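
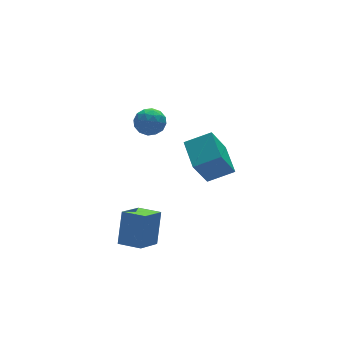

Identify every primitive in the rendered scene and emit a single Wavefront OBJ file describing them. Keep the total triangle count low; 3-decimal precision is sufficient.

v -3.33 -1.268 -3.991
v -2.757 -0.568 -2.185
v -2.058 -0.49 -4.697
v -1.485 0.211 -2.89
v -2.555 -2.371 -3.81
v -1.982 -1.67 -2.003
v -1.283 -1.592 -4.515
v -0.71 -0.892 -2.709
v 2.517 1.96 -2.221
v 3.925 1.435 -1.515
v 2.896 3.821 -1.594
v 4.304 3.296 -0.888
v 3.596 2.364 -4.072
v 5.004 1.839 -3.366
v 3.975 4.225 -3.445
v 5.383 3.7 -2.739
v -0.553 2.633 1.579
v 0.065 3.234 1.886
v 0.395 1.526 1.834
v 1.013 2.127 2.141
v 0.254 1.965 2.624
v -0.333 2.649 2.467
v 0.793 2.111 1.253
v 0.206 2.795 1.096
v 0.897 2.911 1.685
v 0.564 2.821 2.532
v -0.104 1.939 1.188
v -0.437 1.849 2.035
v -0.328 3.031 1.71
v 0.788 1.729 2.01
v 0.341 1.634 2.294
v 0.705 1.987 2.474
v -0.561 2.687 2.051
v -0.198 3.04 2.232
v -0.087 2.294 2.666
v 0.658 1.72 1.488
v 1.021 2.073 1.669
v -0.245 2.773 1.246
v 0.119 3.126 1.426
v 0.547 2.466 1.054
v 0.525 3.194 1.772
v 1.082 2.543 1.922
v 0.952 2.534 1.4
v 0.608 2.936 1.308
v 0.329 3.141 2.27
v 0.887 2.49 2.42
v 0.44 2.395 2.704
v 0.095 2.797 2.611
v 0.818 2.951 2.152
v -0.427 2.27 1.3
v 0.131 1.619 1.45
v 0.365 1.963 1.109
v 0.02 2.365 1.016
v -0.622 2.217 1.798
v -0.065 1.566 1.948
v -0.148 1.824 2.412
v -0.492 2.226 2.32
v -0.358 1.809 1.568
f 2 4 1
f 5 2 1
f 1 4 3
f 3 5 1
f 2 8 4
f 6 2 5
f 6 8 2
f 4 8 3
f 7 5 3
f 3 8 7
f 7 6 5
f 8 6 7
f 10 12 9
f 13 10 9
f 9 12 11
f 11 13 9
f 10 16 12
f 14 10 13
f 14 16 10
f 12 16 11
f 15 13 11
f 11 16 15
f 15 14 13
f 16 14 15
f 17 54 33
f 54 28 57
f 33 57 22
f 54 57 33
f 17 33 29
f 33 22 34
f 29 34 18
f 33 34 29
f 17 29 38
f 29 18 39
f 38 39 24
f 29 39 38
f 17 38 50
f 38 24 53
f 50 53 27
f 38 53 50
f 17 50 54
f 50 27 58
f 54 58 28
f 50 58 54
f 18 34 45
f 34 22 48
f 45 48 26
f 34 48 45
f 22 57 35
f 57 28 56
f 35 56 21
f 57 56 35
f 28 58 55
f 58 27 51
f 55 51 19
f 58 51 55
f 27 53 52
f 53 24 40
f 52 40 23
f 53 40 52
f 24 39 44
f 39 18 41
f 44 41 25
f 39 41 44
f 20 46 32
f 46 26 47
f 32 47 21
f 46 47 32
f 20 32 30
f 32 21 31
f 30 31 19
f 32 31 30
f 20 30 37
f 30 19 36
f 37 36 23
f 30 36 37
f 20 37 42
f 37 23 43
f 42 43 25
f 37 43 42
f 20 42 46
f 42 25 49
f 46 49 26
f 42 49 46
f 21 47 35
f 47 26 48
f 35 48 22
f 47 48 35
f 19 31 55
f 31 21 56
f 55 56 28
f 31 56 55
f 23 36 52
f 36 19 51
f 52 51 27
f 36 51 52
f 25 43 44
f 43 23 40
f 44 40 24
f 43 40 44
f 26 49 45
f 49 25 41
f 45 41 18
f 49 41 45



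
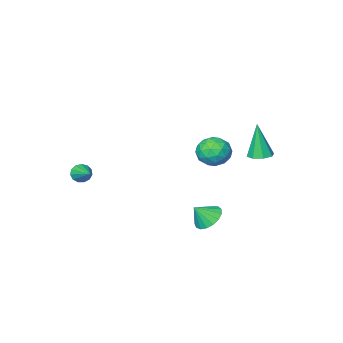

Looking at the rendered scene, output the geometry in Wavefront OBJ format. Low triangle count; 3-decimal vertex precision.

v -3.947 1.453 -0.666
v -3.368 1.232 -0.703
v -3.953 1.127 1.166
v -3.379 1.699 -0.62
v -3.723 2.022 -0.563
v -4.197 2.012 -0.567
v -4.525 1.674 -0.628
v -4.514 1.207 -0.712
v -4.171 0.884 -0.768
v -3.696 0.895 -0.764
v -0.936 1.901 -3.604
v -0.358 1.837 -4.108
v -0.284 1.739 -2.836
v -0.365 2.196 -4.027
v -0.502 2.488 -3.849
v -0.739 2.645 -3.614
v -1.021 2.632 -3.377
v -1.283 2.451 -3.192
v -1.466 2.145 -3.101
v -1.528 1.782 -3.126
v -1.454 1.447 -3.259
v -1.261 1.215 -3.472
v -0.994 1.141 -3.715
v -0.714 1.241 -3.932
v -0.484 1.492 -4.074
v 2.491 -3.53 -2.357
v 2.755 -3.367 -2.787
v 2.689 -2.29 -1.763
v 2.468 -3.299 -2.833
v 2.188 -3.304 -2.729
v 2.004 -3.381 -2.506
v 1.975 -3.506 -2.236
v 2.109 -3.638 -2.005
v 2.365 -3.736 -1.885
v 2.66 -3.769 -1.915
v 2.902 -3.726 -2.086
v 3.012 -3.621 -2.342
v 2.958 -3.487 -2.604
v -2.262 0.318 -1.426
v -1.665 -0.054 -0.893
v -3.315 -0.226 -0.627
v -2.718 -0.598 -0.094
v -2.811 0.28 -0.108
v -2.161 0.616 -0.601
v -2.819 -0.896 -0.919
v -2.169 -0.56 -1.412
v -2.009 -0.805 -0.579
v -2.004 -0.077 -0.078
v -2.976 -0.203 -1.442
v -2.971 0.525 -0.941
v -1.871 0.18 -1.23
v -3.109 -0.46 -0.29
v -3.164 0.057 -0.299
v -2.813 -0.162 0.015
v -2.163 0.574 -1.059
v -1.812 0.355 -0.745
v -2.485 0.552 -0.283
v -3.168 -0.635 -0.775
v -2.817 -0.854 -0.461
v -2.167 -0.118 -1.535
v -1.816 -0.337 -1.221
v -2.495 -0.832 -1.237
v -1.722 -0.48 -0.731
v -2.341 -0.8 -0.262
v -2.401 -0.975 -0.747
v -2.019 -0.778 -1.037
v -1.72 -0.053 -0.437
v -2.338 -0.372 0.033
v -2.393 0.144 0.025
v -2.011 0.341 -0.266
v -1.922 -0.494 -0.252
v -2.642 0.092 -1.553
v -3.26 -0.227 -1.083
v -2.969 -0.621 -1.254
v -2.587 -0.424 -1.545
v -2.639 0.52 -1.258
v -3.258 0.2 -0.789
v -2.961 0.498 -0.483
v -2.579 0.695 -0.773
v -3.058 0.214 -1.268
f 2 1 4
f 2 4 3
f 4 1 5
f 4 5 3
f 5 1 6
f 5 6 3
f 6 1 7
f 6 7 3
f 7 1 8
f 7 8 3
f 8 1 9
f 8 9 3
f 9 1 10
f 9 10 3
f 10 1 2
f 10 2 3
f 12 11 14
f 12 14 13
f 14 11 15
f 14 15 13
f 15 11 16
f 15 16 13
f 16 11 17
f 16 17 13
f 17 11 18
f 17 18 13
f 18 11 19
f 18 19 13
f 19 11 20
f 19 20 13
f 20 11 21
f 20 21 13
f 21 11 22
f 21 22 13
f 22 11 23
f 22 23 13
f 23 11 24
f 23 24 13
f 24 11 25
f 24 25 13
f 25 11 12
f 25 12 13
f 27 26 29
f 27 29 28
f 29 26 30
f 29 30 28
f 30 26 31
f 30 31 28
f 31 26 32
f 31 32 28
f 32 26 33
f 32 33 28
f 33 26 34
f 33 34 28
f 34 26 35
f 34 35 28
f 35 26 36
f 35 36 28
f 36 26 37
f 36 37 28
f 37 26 38
f 37 38 28
f 38 26 27
f 38 27 28
f 39 76 55
f 76 50 79
f 55 79 44
f 76 79 55
f 39 55 51
f 55 44 56
f 51 56 40
f 55 56 51
f 39 51 60
f 51 40 61
f 60 61 46
f 51 61 60
f 39 60 72
f 60 46 75
f 72 75 49
f 60 75 72
f 39 72 76
f 72 49 80
f 76 80 50
f 72 80 76
f 40 56 67
f 56 44 70
f 67 70 48
f 56 70 67
f 44 79 57
f 79 50 78
f 57 78 43
f 79 78 57
f 50 80 77
f 80 49 73
f 77 73 41
f 80 73 77
f 49 75 74
f 75 46 62
f 74 62 45
f 75 62 74
f 46 61 66
f 61 40 63
f 66 63 47
f 61 63 66
f 42 68 54
f 68 48 69
f 54 69 43
f 68 69 54
f 42 54 52
f 54 43 53
f 52 53 41
f 54 53 52
f 42 52 59
f 52 41 58
f 59 58 45
f 52 58 59
f 42 59 64
f 59 45 65
f 64 65 47
f 59 65 64
f 42 64 68
f 64 47 71
f 68 71 48
f 64 71 68
f 43 69 57
f 69 48 70
f 57 70 44
f 69 70 57
f 41 53 77
f 53 43 78
f 77 78 50
f 53 78 77
f 45 58 74
f 58 41 73
f 74 73 49
f 58 73 74
f 47 65 66
f 65 45 62
f 66 62 46
f 65 62 66
f 48 71 67
f 71 47 63
f 67 63 40
f 71 63 67



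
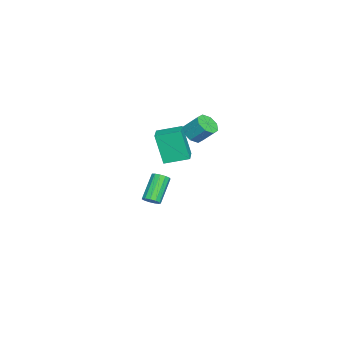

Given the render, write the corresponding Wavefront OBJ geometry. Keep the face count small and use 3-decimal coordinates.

v -0.713 -0.807 2.612
v -0.264 -0.438 2.204
v -0.119 0.377 3.101
v -0.567 0.007 3.508
v -0.78 -0.278 2.142
v -0.635 0.536 3.039
v -1.256 -0.429 2.356
v -1.111 0.385 3.253
v -1.414 -0.801 2.719
v -1.269 0.013 3.616
v -1.161 -1.177 3.019
v -1.016 -0.362 3.916
v -0.645 -1.336 3.081
v -0.5 -0.522 3.978
v -0.169 -1.185 2.867
v -0.024 -0.371 3.764
v -0.011 -0.813 2.504
v 0.134 0.001 3.401
v -3.079 -3.608 -4.384
v -2.686 -3.559 -4.003
v -3.947 -3.283 -2.735
v -4.341 -3.332 -3.116
v -2.735 -3.274 -4.115
v -3.997 -2.998 -2.846
v -2.894 -3.095 -4.312
v -4.156 -2.819 -3.043
v -3.112 -3.079 -4.532
v -4.373 -2.803 -3.263
v -3.319 -3.231 -4.705
v -4.581 -2.955 -3.437
v -3.45 -3.503 -4.776
v -4.712 -3.226 -3.508
v -3.464 -3.808 -4.723
v -4.725 -3.531 -3.455
v -3.355 -4.049 -4.562
v -4.617 -3.773 -3.294
v -3.159 -4.151 -4.345
v -4.42 -3.875 -3.077
v -2.937 -4.08 -4.14
v -4.199 -3.804 -2.872
v -2.761 -3.86 -4.013
v -4.022 -3.583 -2.744
v 1.211 -1.875 1.726
v 0.884 -2.411 3.508
v 0.937 -0.557 2.072
v 0.61 -1.093 3.854
v 2.35 -1.707 1.986
v 2.023 -2.243 3.768
v 2.076 -0.389 2.332
v 1.749 -0.925 4.114
f 2 1 5
f 2 5 3
f 3 5 6
f 3 6 4
f 5 1 7
f 5 7 6
f 6 7 8
f 6 8 4
f 7 1 9
f 7 9 8
f 8 9 10
f 8 10 4
f 9 1 11
f 9 11 10
f 10 11 12
f 10 12 4
f 11 1 13
f 11 13 12
f 12 13 14
f 12 14 4
f 13 1 15
f 13 15 14
f 14 15 16
f 14 16 4
f 15 1 17
f 15 17 16
f 16 17 18
f 16 18 4
f 17 1 2
f 17 2 18
f 18 2 3
f 18 3 4
f 20 19 23
f 20 23 21
f 21 23 24
f 21 24 22
f 23 19 25
f 23 25 24
f 24 25 26
f 24 26 22
f 25 19 27
f 25 27 26
f 26 27 28
f 26 28 22
f 27 19 29
f 27 29 28
f 28 29 30
f 28 30 22
f 29 19 31
f 29 31 30
f 30 31 32
f 30 32 22
f 31 19 33
f 31 33 32
f 32 33 34
f 32 34 22
f 33 19 35
f 33 35 34
f 34 35 36
f 34 36 22
f 35 19 37
f 35 37 36
f 36 37 38
f 36 38 22
f 37 19 39
f 37 39 38
f 38 39 40
f 38 40 22
f 39 19 41
f 39 41 40
f 40 41 42
f 40 42 22
f 41 19 20
f 41 20 42
f 42 20 21
f 42 21 22
f 44 46 43
f 47 44 43
f 43 46 45
f 45 47 43
f 44 50 46
f 48 44 47
f 48 50 44
f 46 50 45
f 49 47 45
f 45 50 49
f 49 48 47
f 50 48 49



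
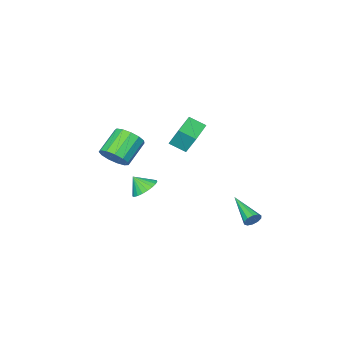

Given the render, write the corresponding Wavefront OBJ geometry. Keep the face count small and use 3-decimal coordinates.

v 0.881 -0.862 3.169
v 0.73 -0.19 4.456
v 0.362 0.031 2.642
v 0.211 0.703 3.929
v 2.409 -0.103 2.951
v 2.258 0.569 4.238
v 1.89 0.79 2.424
v 1.739 1.462 3.711
v 3.58 -3.565 0.677
v 4.156 -4.063 1.34
v 2.617 -4.373 2.445
v 2.04 -3.875 1.783
v 4.162 -3.518 1.501
v 2.622 -3.828 2.607
v 3.983 -2.987 1.401
v 2.443 -3.297 2.506
v 3.676 -2.64 1.071
v 2.136 -2.95 2.176
v 3.338 -2.586 0.616
v 1.799 -2.896 1.721
v 3.077 -2.844 0.18
v 1.538 -3.154 1.285
v 2.976 -3.33 -0.097
v 1.437 -3.64 1.008
v 3.066 -3.891 -0.129
v 1.527 -4.201 0.976
v 3.32 -4.348 0.095
v 1.78 -4.658 1.201
v 3.655 -4.557 0.505
v 2.116 -4.867 1.61
v 3.967 -4.451 0.969
v 2.428 -4.761 2.074
v 0.203 4.57 -2.287
v 0.39 4.331 -2.781
v -0.283 2.59 -1.513
v 0.668 4.35 -2.555
v 0.769 4.454 -2.227
v 0.653 4.602 -1.922
v 0.366 4.737 -1.756
v 0.016 4.809 -1.792
v -0.262 4.789 -2.018
v -0.362 4.685 -2.346
v -0.246 4.538 -2.652
v 0.041 4.402 -2.818
v 1.948 -2.686 -2.265
v 2.659 -2.102 -2.132
v 2.312 -3.334 -1.375
v 2.385 -1.948 -1.907
v 2.036 -1.921 -1.744
v 1.671 -2.026 -1.672
v 1.354 -2.245 -1.702
v 1.139 -2.541 -1.829
v 1.065 -2.862 -2.032
v 1.143 -3.152 -2.275
v 1.36 -3.362 -2.517
v 1.679 -3.455 -2.715
v 2.045 -3.415 -2.835
v 2.393 -3.249 -2.857
v 2.665 -2.985 -2.776
v 2.812 -2.67 -2.608
v 2.81 -2.358 -2.38
f 2 4 1
f 5 2 1
f 1 4 3
f 3 5 1
f 2 8 4
f 6 2 5
f 6 8 2
f 4 8 3
f 7 5 3
f 3 8 7
f 7 6 5
f 8 6 7
f 10 9 13
f 10 13 11
f 11 13 14
f 11 14 12
f 13 9 15
f 13 15 14
f 14 15 16
f 14 16 12
f 15 9 17
f 15 17 16
f 16 17 18
f 16 18 12
f 17 9 19
f 17 19 18
f 18 19 20
f 18 20 12
f 19 9 21
f 19 21 20
f 20 21 22
f 20 22 12
f 21 9 23
f 21 23 22
f 22 23 24
f 22 24 12
f 23 9 25
f 23 25 24
f 24 25 26
f 24 26 12
f 25 9 27
f 25 27 26
f 26 27 28
f 26 28 12
f 27 9 29
f 27 29 28
f 28 29 30
f 28 30 12
f 29 9 31
f 29 31 30
f 30 31 32
f 30 32 12
f 31 9 10
f 31 10 32
f 32 10 11
f 32 11 12
f 34 33 36
f 34 36 35
f 36 33 37
f 36 37 35
f 37 33 38
f 37 38 35
f 38 33 39
f 38 39 35
f 39 33 40
f 39 40 35
f 40 33 41
f 40 41 35
f 41 33 42
f 41 42 35
f 42 33 43
f 42 43 35
f 43 33 44
f 43 44 35
f 44 33 34
f 44 34 35
f 46 45 48
f 46 48 47
f 48 45 49
f 48 49 47
f 49 45 50
f 49 50 47
f 50 45 51
f 50 51 47
f 51 45 52
f 51 52 47
f 52 45 53
f 52 53 47
f 53 45 54
f 53 54 47
f 54 45 55
f 54 55 47
f 55 45 56
f 55 56 47
f 56 45 57
f 56 57 47
f 57 45 58
f 57 58 47
f 58 45 59
f 58 59 47
f 59 45 60
f 59 60 47
f 60 45 61
f 60 61 47
f 61 45 46
f 61 46 47



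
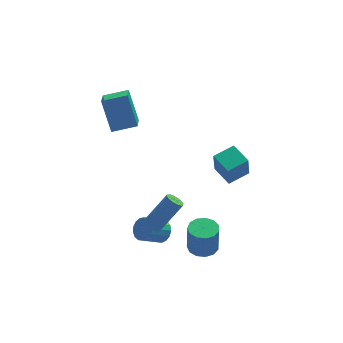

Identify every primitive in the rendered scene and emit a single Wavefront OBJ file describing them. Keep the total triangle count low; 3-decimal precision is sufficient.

v -0.653 -3.899 -0.897
v -0.241 -3.969 -1.206
v 1.026 -3.63 0.409
v 0.613 -3.561 0.717
v -0.294 -3.706 -1.22
v 0.972 -3.367 0.395
v -0.444 -3.494 -1.147
v 0.823 -3.155 0.468
v -0.65 -3.391 -1.007
v 0.617 -3.052 0.608
v -0.856 -3.425 -0.838
v 0.41 -3.086 0.777
v -1.009 -3.585 -0.685
v 0.258 -3.246 0.93
v -1.066 -3.83 -0.589
v 0.201 -3.491 1.026
v -1.012 -4.093 -0.575
v 0.254 -3.754 1.04
v -0.863 -4.305 -0.648
v 0.404 -3.966 0.967
v -0.657 -4.408 -0.788
v 0.61 -4.069 0.827
v -0.45 -4.374 -0.957
v 0.816 -4.035 0.658
v -0.298 -4.214 -1.11
v 0.969 -3.875 0.505
v 3.592 -2.602 0.72
v 3.417 -3.079 2.216
v 3.064 -1.464 1.021
v 2.889 -1.941 2.517
v 4.751 -2.139 1.003
v 4.576 -2.616 2.499
v 4.223 -1.001 1.304
v 4.048 -1.478 2.8
v -2.004 0.689 2.996
v -2.365 1.707 4.715
v -1.704 2.287 2.114
v -2.065 3.305 3.833
v -0.635 0.615 3.327
v -0.996 1.633 5.046
v -0.335 2.213 2.445
v -0.696 3.231 4.164
v 2.113 -3.368 -3.652
v 2.858 -3.733 -3.679
v 2.852 -3.876 -1.955
v 2.107 -3.512 -1.928
v 2.938 -3.274 -3.641
v 2.931 -3.417 -1.917
v 2.755 -2.845 -3.606
v 2.749 -2.988 -1.882
v 2.369 -2.582 -3.586
v 2.363 -2.725 -1.862
v 1.902 -2.569 -3.586
v 1.895 -2.712 -1.862
v 1.501 -2.81 -3.608
v 1.495 -2.953 -1.884
v 1.295 -3.228 -3.644
v 1.289 -3.371 -1.919
v 1.349 -3.691 -3.682
v 1.342 -3.834 -1.958
v 1.645 -4.052 -3.71
v 1.639 -4.195 -1.986
v 2.09 -4.195 -3.721
v 2.084 -4.338 -1.997
v 2.543 -4.077 -3.709
v 2.536 -4.22 -1.985
v 0.075 -2.472 -2.84
v 0.524 -2.611 -2.294
v -0.525 -3.026 -1.535
v -0.975 -2.888 -2.08
v 0.431 -2.283 -2.243
v -0.618 -2.698 -1.484
v 0.256 -1.998 -2.329
v -0.793 -2.414 -1.57
v 0.04 -1.822 -2.531
v -1.009 -2.238 -1.772
v -0.168 -1.795 -2.805
v -1.217 -2.211 -2.045
v -0.321 -1.923 -3.086
v -1.37 -2.339 -2.327
v -0.383 -2.177 -3.31
v -1.432 -2.593 -2.551
v -0.34 -2.498 -3.427
v -1.39 -2.914 -2.668
v -0.203 -2.814 -3.41
v -1.252 -3.229 -2.65
v -0.001 -3.051 -3.261
v -1.05 -3.466 -2.502
v 0.217 -3.155 -3.016
v -0.832 -3.571 -2.257
v 0.403 -3.103 -2.731
v -0.646 -3.519 -1.972
v 0.514 -2.907 -2.47
v -0.535 -3.323 -1.711
f 2 1 5
f 2 5 3
f 3 5 6
f 3 6 4
f 5 1 7
f 5 7 6
f 6 7 8
f 6 8 4
f 7 1 9
f 7 9 8
f 8 9 10
f 8 10 4
f 9 1 11
f 9 11 10
f 10 11 12
f 10 12 4
f 11 1 13
f 11 13 12
f 12 13 14
f 12 14 4
f 13 1 15
f 13 15 14
f 14 15 16
f 14 16 4
f 15 1 17
f 15 17 16
f 16 17 18
f 16 18 4
f 17 1 19
f 17 19 18
f 18 19 20
f 18 20 4
f 19 1 21
f 19 21 20
f 20 21 22
f 20 22 4
f 21 1 23
f 21 23 22
f 22 23 24
f 22 24 4
f 23 1 25
f 23 25 24
f 24 25 26
f 24 26 4
f 25 1 2
f 25 2 26
f 26 2 3
f 26 3 4
f 28 30 27
f 31 28 27
f 27 30 29
f 29 31 27
f 28 34 30
f 32 28 31
f 32 34 28
f 30 34 29
f 33 31 29
f 29 34 33
f 33 32 31
f 34 32 33
f 36 38 35
f 39 36 35
f 35 38 37
f 37 39 35
f 36 42 38
f 40 36 39
f 40 42 36
f 38 42 37
f 41 39 37
f 37 42 41
f 41 40 39
f 42 40 41
f 44 43 47
f 44 47 45
f 45 47 48
f 45 48 46
f 47 43 49
f 47 49 48
f 48 49 50
f 48 50 46
f 49 43 51
f 49 51 50
f 50 51 52
f 50 52 46
f 51 43 53
f 51 53 52
f 52 53 54
f 52 54 46
f 53 43 55
f 53 55 54
f 54 55 56
f 54 56 46
f 55 43 57
f 55 57 56
f 56 57 58
f 56 58 46
f 57 43 59
f 57 59 58
f 58 59 60
f 58 60 46
f 59 43 61
f 59 61 60
f 60 61 62
f 60 62 46
f 61 43 63
f 61 63 62
f 62 63 64
f 62 64 46
f 63 43 65
f 63 65 64
f 64 65 66
f 64 66 46
f 65 43 44
f 65 44 66
f 66 44 45
f 66 45 46
f 68 67 71
f 68 71 69
f 69 71 72
f 69 72 70
f 71 67 73
f 71 73 72
f 72 73 74
f 72 74 70
f 73 67 75
f 73 75 74
f 74 75 76
f 74 76 70
f 75 67 77
f 75 77 76
f 76 77 78
f 76 78 70
f 77 67 79
f 77 79 78
f 78 79 80
f 78 80 70
f 79 67 81
f 79 81 80
f 80 81 82
f 80 82 70
f 81 67 83
f 81 83 82
f 82 83 84
f 82 84 70
f 83 67 85
f 83 85 84
f 84 85 86
f 84 86 70
f 85 67 87
f 85 87 86
f 86 87 88
f 86 88 70
f 87 67 89
f 87 89 88
f 88 89 90
f 88 90 70
f 89 67 91
f 89 91 90
f 90 91 92
f 90 92 70
f 91 67 93
f 91 93 92
f 92 93 94
f 92 94 70
f 93 67 68
f 93 68 94
f 94 68 69
f 94 69 70



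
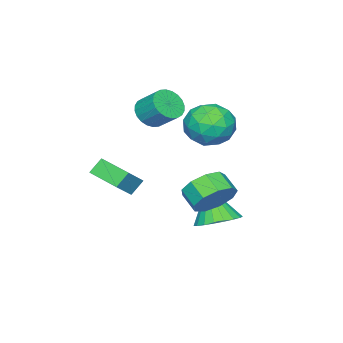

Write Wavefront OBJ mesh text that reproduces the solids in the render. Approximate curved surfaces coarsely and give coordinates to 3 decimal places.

v -1.443 1.274 1.519
v -0.796 0.345 1.802
v -2.744 0.135 0.758
v -2.097 -0.794 1.041
v -2.613 -0.165 1.878
v -1.809 0.539 2.348
v -1.731 -0.059 0.212
v -0.927 0.645 0.682
v -0.974 -0.479 0.994
v -1.518 -0.544 2.024
v -2.022 1.024 0.536
v -2.566 0.959 1.566
v -1.005 0.909 1.727
v -2.535 -0.429 0.833
v -2.838 -0.06 1.325
v -2.457 -0.606 1.491
v -1.601 1.023 2.048
v -1.22 0.477 2.215
v -2.288 0.177 2.26
v -2.32 0.003 0.345
v -1.939 -0.543 0.512
v -1.083 1.086 1.069
v -0.702 0.54 1.235
v -1.252 0.303 0.3
v -0.729 -0.121 1.419
v -1.494 -0.79 0.972
v -1.279 -0.358 0.484
v -0.807 0.056 0.76
v -1.05 -0.159 2.024
v -1.814 -0.829 1.577
v -2.117 -0.459 2.069
v -1.645 -0.045 2.345
v -1.154 -0.643 1.549
v -1.726 1.309 0.983
v -2.49 0.639 0.536
v -1.895 0.525 0.215
v -1.423 0.939 0.491
v -2.046 1.27 1.588
v -2.811 0.601 1.141
v -2.733 0.424 1.8
v -2.261 0.838 2.076
v -2.386 1.123 1.011
v -2.582 -3.312 0.716
v -2.171 -2.875 0.142
v -2.108 -1.872 0.95
v -2.518 -2.308 1.524
v -2.478 -2.799 0.071
v -2.414 -1.796 0.88
v -2.801 -2.801 0.099
v -2.737 -1.798 0.908
v -3.09 -2.881 0.221
v -3.026 -1.877 1.029
v -3.302 -3.026 0.418
v -3.238 -2.023 1.226
v -3.404 -3.215 0.66
v -3.341 -2.211 1.469
v -3.381 -3.418 0.911
v -3.318 -2.415 1.72
v -3.237 -3.606 1.132
v -3.173 -2.602 1.941
v -2.992 -3.748 1.29
v -2.929 -2.745 2.098
v -2.686 -3.824 1.36
v -2.622 -2.821 2.169
v -2.363 -3.822 1.332
v -2.299 -2.819 2.141
v -2.074 -3.743 1.211
v -2.01 -2.739 2.019
v -1.862 -3.597 1.014
v -1.798 -2.594 1.822
v -1.759 -3.409 0.771
v -1.696 -2.405 1.58
v -1.782 -3.205 0.52
v -1.719 -2.202 1.329
v -1.927 -3.018 0.299
v -1.863 -2.014 1.108
v -0.107 1.654 -1.931
v 0.453 1.043 -2.526
v 0.147 0.235 -1.983
v -0.413 0.846 -1.389
v 0.833 1.263 -1.984
v 0.528 0.455 -1.441
v 0.774 1.666 -1.417
v 0.468 0.858 -0.875
v 0.302 2.063 -1.092
v -0.004 1.256 -0.549
v -0.361 2.269 -1.159
v -0.667 1.461 -0.616
v -0.906 2.187 -1.587
v -1.211 1.379 -1.044
v -1.076 1.856 -2.177
v -1.382 1.048 -1.634
v -0.794 1.43 -2.652
v -1.099 0.622 -2.109
v -0.19 1.109 -2.789
v -0.495 0.301 -2.247
v -1.447 0.906 -4.007
v -0.478 0.532 -3.965
v -1.833 0.094 -2.333
v -0.434 0.915 -3.769
v -0.566 1.296 -3.614
v -0.85 1.611 -3.527
v -1.238 1.803 -3.523
v -1.661 1.84 -3.602
v -2.047 1.716 -3.752
v -2.33 1.452 -3.945
v -2.46 1.094 -4.149
v -2.415 0.703 -4.329
v -2.202 0.347 -4.453
v -1.859 0.088 -4.499
v -1.444 -0.029 -4.461
v -1.03 0.015 -4.344
v -0.689 0.213 -4.168
v 0.471 -3.458 -2.085
v -0.088 -3.257 -1.449
v 0.716 -1.902 -2.362
v 0.158 -1.701 -1.727
v 1.462 -3.459 -1.213
v 0.904 -3.258 -0.578
v 1.708 -1.903 -1.491
v 1.149 -1.702 -0.855
f 1 38 17
f 38 12 41
f 17 41 6
f 38 41 17
f 1 17 13
f 17 6 18
f 13 18 2
f 17 18 13
f 1 13 22
f 13 2 23
f 22 23 8
f 13 23 22
f 1 22 34
f 22 8 37
f 34 37 11
f 22 37 34
f 1 34 38
f 34 11 42
f 38 42 12
f 34 42 38
f 2 18 29
f 18 6 32
f 29 32 10
f 18 32 29
f 6 41 19
f 41 12 40
f 19 40 5
f 41 40 19
f 12 42 39
f 42 11 35
f 39 35 3
f 42 35 39
f 11 37 36
f 37 8 24
f 36 24 7
f 37 24 36
f 8 23 28
f 23 2 25
f 28 25 9
f 23 25 28
f 4 30 16
f 30 10 31
f 16 31 5
f 30 31 16
f 4 16 14
f 16 5 15
f 14 15 3
f 16 15 14
f 4 14 21
f 14 3 20
f 21 20 7
f 14 20 21
f 4 21 26
f 21 7 27
f 26 27 9
f 21 27 26
f 4 26 30
f 26 9 33
f 30 33 10
f 26 33 30
f 5 31 19
f 31 10 32
f 19 32 6
f 31 32 19
f 3 15 39
f 15 5 40
f 39 40 12
f 15 40 39
f 7 20 36
f 20 3 35
f 36 35 11
f 20 35 36
f 9 27 28
f 27 7 24
f 28 24 8
f 27 24 28
f 10 33 29
f 33 9 25
f 29 25 2
f 33 25 29
f 44 43 47
f 44 47 45
f 45 47 48
f 45 48 46
f 47 43 49
f 47 49 48
f 48 49 50
f 48 50 46
f 49 43 51
f 49 51 50
f 50 51 52
f 50 52 46
f 51 43 53
f 51 53 52
f 52 53 54
f 52 54 46
f 53 43 55
f 53 55 54
f 54 55 56
f 54 56 46
f 55 43 57
f 55 57 56
f 56 57 58
f 56 58 46
f 57 43 59
f 57 59 58
f 58 59 60
f 58 60 46
f 59 43 61
f 59 61 60
f 60 61 62
f 60 62 46
f 61 43 63
f 61 63 62
f 62 63 64
f 62 64 46
f 63 43 65
f 63 65 64
f 64 65 66
f 64 66 46
f 65 43 67
f 65 67 66
f 66 67 68
f 66 68 46
f 67 43 69
f 67 69 68
f 68 69 70
f 68 70 46
f 69 43 71
f 69 71 70
f 70 71 72
f 70 72 46
f 71 43 73
f 71 73 72
f 72 73 74
f 72 74 46
f 73 43 75
f 73 75 74
f 74 75 76
f 74 76 46
f 75 43 44
f 75 44 76
f 76 44 45
f 76 45 46
f 78 77 81
f 78 81 79
f 79 81 82
f 79 82 80
f 81 77 83
f 81 83 82
f 82 83 84
f 82 84 80
f 83 77 85
f 83 85 84
f 84 85 86
f 84 86 80
f 85 77 87
f 85 87 86
f 86 87 88
f 86 88 80
f 87 77 89
f 87 89 88
f 88 89 90
f 88 90 80
f 89 77 91
f 89 91 90
f 90 91 92
f 90 92 80
f 91 77 93
f 91 93 92
f 92 93 94
f 92 94 80
f 93 77 95
f 93 95 94
f 94 95 96
f 94 96 80
f 95 77 78
f 95 78 96
f 96 78 79
f 96 79 80
f 98 97 100
f 98 100 99
f 100 97 101
f 100 101 99
f 101 97 102
f 101 102 99
f 102 97 103
f 102 103 99
f 103 97 104
f 103 104 99
f 104 97 105
f 104 105 99
f 105 97 106
f 105 106 99
f 106 97 107
f 106 107 99
f 107 97 108
f 107 108 99
f 108 97 109
f 108 109 99
f 109 97 110
f 109 110 99
f 110 97 111
f 110 111 99
f 111 97 112
f 111 112 99
f 112 97 113
f 112 113 99
f 113 97 98
f 113 98 99
f 115 117 114
f 118 115 114
f 114 117 116
f 116 118 114
f 115 121 117
f 119 115 118
f 119 121 115
f 117 121 116
f 120 118 116
f 116 121 120
f 120 119 118
f 121 119 120



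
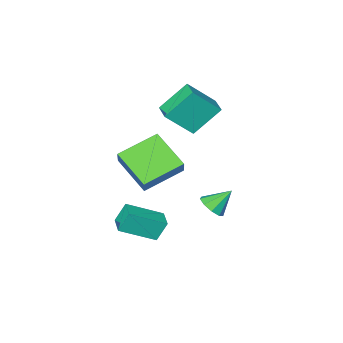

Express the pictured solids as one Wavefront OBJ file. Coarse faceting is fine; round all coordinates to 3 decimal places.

v 1.192 -0.918 -2.361
v 0.712 -0.743 -1.342
v 1.615 -0.002 -2.32
v 1.135 0.174 -1.301
v 2.745 -1.674 -1.499
v 2.265 -1.498 -0.48
v 3.168 -0.757 -1.458
v 2.688 -0.582 -0.439
v -2.066 -2.805 2.446
v -3.344 -2.407 3.794
v -1.687 -1.818 2.514
v -2.965 -1.419 3.862
v -0.855 -3.361 3.758
v -2.133 -2.962 5.106
v -0.476 -2.373 3.826
v -1.754 -1.975 5.174
v -0.809 0.824 -0.561
v -0.273 0.981 -0.092
v -1.691 1.136 0.341
v -0.396 1.388 -0.353
v -0.712 1.532 -0.711
v -1.074 1.344 -1
v -1.312 0.913 -1.083
v -1.315 0.44 -0.922
v -1.081 0.147 -0.593
v -0.72 0.171 -0.248
v -0.401 0.5 -0.051
v 0.195 -1.965 2.717
v 0.54 -1.473 3.566
v 0.046 -0.111 1.701
v 0.391 0.382 2.55
v 2.189 -2.182 2.03
v 2.534 -1.689 2.879
v 2.04 -0.327 1.014
v 2.385 0.165 1.863
f 2 4 1
f 5 2 1
f 1 4 3
f 3 5 1
f 2 8 4
f 6 2 5
f 6 8 2
f 4 8 3
f 7 5 3
f 3 8 7
f 7 6 5
f 8 6 7
f 10 12 9
f 13 10 9
f 9 12 11
f 11 13 9
f 10 16 12
f 14 10 13
f 14 16 10
f 12 16 11
f 15 13 11
f 11 16 15
f 15 14 13
f 16 14 15
f 18 17 20
f 18 20 19
f 20 17 21
f 20 21 19
f 21 17 22
f 21 22 19
f 22 17 23
f 22 23 19
f 23 17 24
f 23 24 19
f 24 17 25
f 24 25 19
f 25 17 26
f 25 26 19
f 26 17 27
f 26 27 19
f 27 17 18
f 27 18 19
f 29 31 28
f 32 29 28
f 28 31 30
f 30 32 28
f 29 35 31
f 33 29 32
f 33 35 29
f 31 35 30
f 34 32 30
f 30 35 34
f 34 33 32
f 35 33 34



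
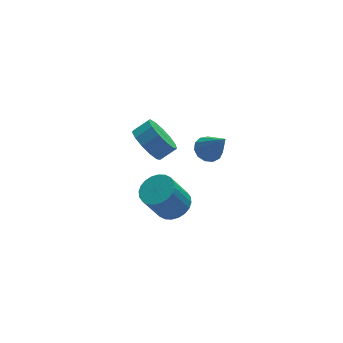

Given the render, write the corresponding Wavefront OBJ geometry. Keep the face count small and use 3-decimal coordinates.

v -1.669 -1.876 2.833
v -1.185 -2.596 2.157
v -0.307 -2.564 2.751
v -0.791 -1.844 3.427
v -1.054 -2.032 1.934
v -0.177 -2.001 2.528
v -1.118 -1.419 1.997
v -0.241 -1.388 2.591
v -1.358 -0.951 2.325
v -0.48 -0.919 2.919
v -1.696 -0.776 2.814
v -0.818 -0.745 3.409
v -2.025 -0.951 3.31
v -1.148 -0.919 3.904
v -2.241 -1.419 3.653
v -1.364 -1.387 4.248
v -2.276 -2.032 3.737
v -1.398 -2.001 4.331
v -2.117 -2.596 3.533
v -1.24 -2.564 4.127
v -1.817 -2.931 3.107
v -0.939 -2.899 3.701
v -1.469 -2.931 2.594
v -0.592 -2.899 3.188
v 0.103 -0.845 -3.633
v 0.997 -0.964 -3.156
v 0.031 -1.134 -1.39
v -0.863 -1.015 -1.867
v 0.953 -0.568 -3.141
v -0.013 -0.738 -1.376
v 0.78 -0.215 -3.202
v -0.186 -0.385 -1.436
v 0.504 0.042 -3.328
v -0.462 -0.128 -1.562
v 0.166 0.165 -3.501
v -0.799 -0.006 -1.735
v -0.18 0.133 -3.694
v -1.146 -0.037 -1.928
v -0.484 -0.047 -3.877
v -1.45 -0.217 -2.111
v -0.698 -0.349 -4.023
v -1.664 -0.519 -2.258
v -0.791 -0.726 -4.11
v -1.757 -0.896 -2.344
v -0.747 -1.122 -4.124
v -1.713 -1.292 -2.359
v -0.574 -1.475 -4.064
v -1.54 -1.645 -2.298
v -0.298 -1.732 -3.938
v -1.264 -1.902 -2.172
v 0.039 -1.854 -3.765
v -0.926 -2.025 -1.999
v 0.386 -1.823 -3.572
v -0.58 -1.993 -1.806
v 0.69 -1.643 -3.389
v -0.276 -1.813 -1.623
v 0.904 -1.341 -3.242
v -0.062 -1.511 -1.477
v 1.607 -1.86 1.479
v 2.369 -1.662 1.404
v 2.073 -3 3.181
v 2.183 -1.351 1.663
v 1.815 -1.202 1.864
v 1.381 -1.261 1.942
v 1.019 -1.511 1.874
v 0.844 -1.871 1.681
v 0.911 -2.228 1.423
v 1.199 -2.468 1.184
v 1.617 -2.515 1.038
v 2.032 -2.354 1.032
v 2.312 -2.036 1.169
f 2 1 5
f 2 5 3
f 3 5 6
f 3 6 4
f 5 1 7
f 5 7 6
f 6 7 8
f 6 8 4
f 7 1 9
f 7 9 8
f 8 9 10
f 8 10 4
f 9 1 11
f 9 11 10
f 10 11 12
f 10 12 4
f 11 1 13
f 11 13 12
f 12 13 14
f 12 14 4
f 13 1 15
f 13 15 14
f 14 15 16
f 14 16 4
f 15 1 17
f 15 17 16
f 16 17 18
f 16 18 4
f 17 1 19
f 17 19 18
f 18 19 20
f 18 20 4
f 19 1 21
f 19 21 20
f 20 21 22
f 20 22 4
f 21 1 23
f 21 23 22
f 22 23 24
f 22 24 4
f 23 1 2
f 23 2 24
f 24 2 3
f 24 3 4
f 26 25 29
f 26 29 27
f 27 29 30
f 27 30 28
f 29 25 31
f 29 31 30
f 30 31 32
f 30 32 28
f 31 25 33
f 31 33 32
f 32 33 34
f 32 34 28
f 33 25 35
f 33 35 34
f 34 35 36
f 34 36 28
f 35 25 37
f 35 37 36
f 36 37 38
f 36 38 28
f 37 25 39
f 37 39 38
f 38 39 40
f 38 40 28
f 39 25 41
f 39 41 40
f 40 41 42
f 40 42 28
f 41 25 43
f 41 43 42
f 42 43 44
f 42 44 28
f 43 25 45
f 43 45 44
f 44 45 46
f 44 46 28
f 45 25 47
f 45 47 46
f 46 47 48
f 46 48 28
f 47 25 49
f 47 49 48
f 48 49 50
f 48 50 28
f 49 25 51
f 49 51 50
f 50 51 52
f 50 52 28
f 51 25 53
f 51 53 52
f 52 53 54
f 52 54 28
f 53 25 55
f 53 55 54
f 54 55 56
f 54 56 28
f 55 25 57
f 55 57 56
f 56 57 58
f 56 58 28
f 57 25 26
f 57 26 58
f 58 26 27
f 58 27 28
f 60 59 62
f 60 62 61
f 62 59 63
f 62 63 61
f 63 59 64
f 63 64 61
f 64 59 65
f 64 65 61
f 65 59 66
f 65 66 61
f 66 59 67
f 66 67 61
f 67 59 68
f 67 68 61
f 68 59 69
f 68 69 61
f 69 59 70
f 69 70 61
f 70 59 71
f 70 71 61
f 71 59 60
f 71 60 61



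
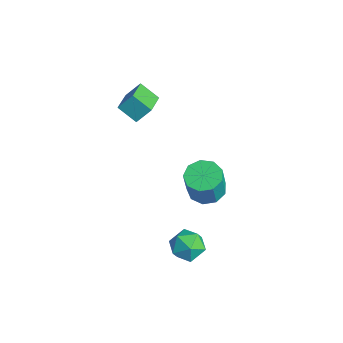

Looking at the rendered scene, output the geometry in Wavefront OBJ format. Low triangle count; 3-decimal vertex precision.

v 0.565 -0.779 -1.254
v 1.412 -1.38 -1.585
v 1.842 -1.782 0.242
v 0.995 -1.181 0.574
v 1.626 -0.673 -1.48
v 2.056 -1.075 0.347
v 1.343 -0.016 -1.269
v 1.774 -0.418 0.558
v 0.697 0.284 -1.051
v 1.127 -0.118 0.776
v -0.012 0.087 -0.928
v 0.419 -0.315 0.9
v -0.45 -0.516 -0.957
v -0.02 -0.917 0.871
v -0.414 -1.241 -1.125
v 0.016 -1.643 0.703
v 0.08 -1.75 -1.353
v 0.511 -2.152 0.474
v 0.801 -1.805 -1.535
v 1.232 -2.207 0.292
v -3.83 -4.16 3.351
v -3.599 -3.36 4.323
v -5.175 -3.16 2.848
v -4.944 -2.36 3.82
v -2.976 -3.42 2.54
v -2.745 -2.62 3.512
v -4.321 -2.42 2.037
v -4.09 -1.62 3.009
v 1.438 -2.474 -3.429
v 2.408 -2.111 -3.017
v 2.312 -3.249 -4.803
v 3.282 -2.886 -4.391
v 2.71 -3.679 -3.855
v 2.17 -3.2 -3.006
v 2.55 -2.16 -4.814
v 2.01 -1.681 -3.965
v 3.095 -1.917 -3.873
v 3.194 -2.856 -3.28
v 1.526 -2.504 -4.54
v 1.625 -3.443 -3.947
f 2 1 5
f 2 5 3
f 3 5 6
f 3 6 4
f 5 1 7
f 5 7 6
f 6 7 8
f 6 8 4
f 7 1 9
f 7 9 8
f 8 9 10
f 8 10 4
f 9 1 11
f 9 11 10
f 10 11 12
f 10 12 4
f 11 1 13
f 11 13 12
f 12 13 14
f 12 14 4
f 13 1 15
f 13 15 14
f 14 15 16
f 14 16 4
f 15 1 17
f 15 17 16
f 16 17 18
f 16 18 4
f 17 1 19
f 17 19 18
f 18 19 20
f 18 20 4
f 19 1 2
f 19 2 20
f 20 2 3
f 20 3 4
f 22 24 21
f 25 22 21
f 21 24 23
f 23 25 21
f 22 28 24
f 26 22 25
f 26 28 22
f 24 28 23
f 27 25 23
f 23 28 27
f 27 26 25
f 28 26 27
f 29 40 34
f 29 34 30
f 29 30 36
f 29 36 39
f 29 39 40
f 30 34 38
f 34 40 33
f 40 39 31
f 39 36 35
f 36 30 37
f 32 38 33
f 32 33 31
f 32 31 35
f 32 35 37
f 32 37 38
f 33 38 34
f 31 33 40
f 35 31 39
f 37 35 36
f 38 37 30



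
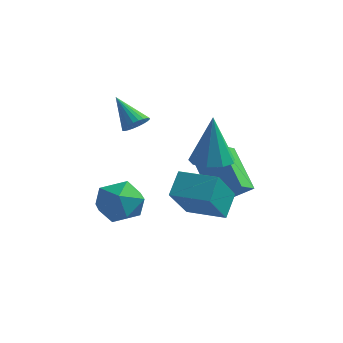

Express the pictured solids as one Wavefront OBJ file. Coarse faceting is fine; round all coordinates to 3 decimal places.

v -3.006 0.087 -1.492
v -2.285 -0.74 -1.298
v -4.275 -1.12 -1.922
v -3.554 -1.947 -1.728
v -3.937 -1.332 -0.882
v -3.153 -0.586 -0.615
v -3.407 -1.274 -2.605
v -2.623 -0.528 -2.338
v -2.533 -1.582 -1.985
v -2.86 -1.617 -0.921
v -3.7 -0.243 -2.299
v -4.027 -0.278 -1.235
v 0.718 -0.825 1.506
v 1.57 -0.707 1.508
v 0.702 -0.735 3.674
v 1.296 -0.188 1.484
v 0.751 0.034 1.471
v 0.191 -0.146 1.474
v -0.122 -0.644 1.492
v -0.042 -1.226 1.517
v 0.394 -1.621 1.536
v 0.982 -1.643 1.542
v 1.446 -1.282 1.53
v 0.238 -1.808 -0.861
v 0.443 -3.334 0.683
v 0.121 -0.981 -0.028
v 0.327 -2.506 1.516
v 1.793 -1.594 -0.856
v 1.999 -3.119 0.688
v 1.677 -0.766 -0.023
v 1.882 -2.292 1.521
v -2.812 -0.475 2.432
v -2.376 -0.349 2.824
v -3.888 -0.225 3.548
v -2.42 -0.137 2.734
v -2.523 0.023 2.599
v -2.671 0.108 2.438
v -2.84 0.103 2.276
v -3.005 0.011 2.138
v -3.14 -0.155 2.044
v -3.226 -0.371 2.01
v -3.249 -0.602 2.04
v -3.205 -0.813 2.13
v -3.101 -0.974 2.265
v -2.954 -1.058 2.426
v -2.785 -1.054 2.588
v -2.62 -0.961 2.726
v -2.484 -0.795 2.82
v -2.399 -0.58 2.854
v -1.482 1.392 0.251
v -0.407 1.755 1.035
v -1.449 2.326 -0.227
v -0.373 2.689 0.557
v -0.107 0.571 -1.257
v 0.969 0.934 -0.473
v -0.073 1.505 -1.735
v 1.002 1.868 -0.951
f 1 12 6
f 1 6 2
f 1 2 8
f 1 8 11
f 1 11 12
f 2 6 10
f 6 12 5
f 12 11 3
f 11 8 7
f 8 2 9
f 4 10 5
f 4 5 3
f 4 3 7
f 4 7 9
f 4 9 10
f 5 10 6
f 3 5 12
f 7 3 11
f 9 7 8
f 10 9 2
f 14 13 16
f 14 16 15
f 16 13 17
f 16 17 15
f 17 13 18
f 17 18 15
f 18 13 19
f 18 19 15
f 19 13 20
f 19 20 15
f 20 13 21
f 20 21 15
f 21 13 22
f 21 22 15
f 22 13 23
f 22 23 15
f 23 13 14
f 23 14 15
f 25 27 24
f 28 25 24
f 24 27 26
f 26 28 24
f 25 31 27
f 29 25 28
f 29 31 25
f 27 31 26
f 30 28 26
f 26 31 30
f 30 29 28
f 31 29 30
f 33 32 35
f 33 35 34
f 35 32 36
f 35 36 34
f 36 32 37
f 36 37 34
f 37 32 38
f 37 38 34
f 38 32 39
f 38 39 34
f 39 32 40
f 39 40 34
f 40 32 41
f 40 41 34
f 41 32 42
f 41 42 34
f 42 32 43
f 42 43 34
f 43 32 44
f 43 44 34
f 44 32 45
f 44 45 34
f 45 32 46
f 45 46 34
f 46 32 47
f 46 47 34
f 47 32 48
f 47 48 34
f 48 32 49
f 48 49 34
f 49 32 33
f 49 33 34
f 51 53 50
f 54 51 50
f 50 53 52
f 52 54 50
f 51 57 53
f 55 51 54
f 55 57 51
f 53 57 52
f 56 54 52
f 52 57 56
f 56 55 54
f 57 55 56



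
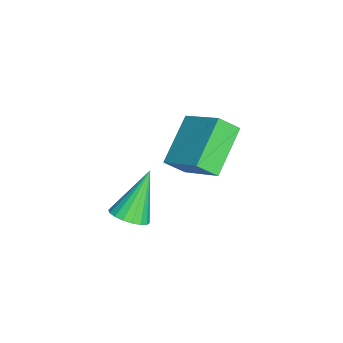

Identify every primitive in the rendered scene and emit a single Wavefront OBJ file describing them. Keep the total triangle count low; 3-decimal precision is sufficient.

v 0.186 -0.485 -0.69
v 0.335 -1.088 -0.14
v -1.183 0.033 0.25
v -1.034 -0.57 0.8
v 1.154 0.53 0.16
v 1.303 -0.073 0.71
v -0.215 1.048 1.1
v -0.066 0.445 1.65
v 2.976 -1.785 -0.093
v 3.341 -2.126 0.24
v 2.204 -1.275 1.273
v 3.471 -1.893 0.227
v 3.504 -1.64 0.151
v 3.432 -1.415 0.026
v 3.27 -1.263 -0.122
v 3.05 -1.215 -0.265
v 2.814 -1.28 -0.373
v 2.611 -1.445 -0.426
v 2.48 -1.677 -0.413
v 2.447 -1.931 -0.337
v 2.519 -2.156 -0.212
v 2.682 -2.307 -0.064
v 2.902 -2.356 0.079
v 3.137 -2.291 0.187
f 2 4 1
f 5 2 1
f 1 4 3
f 3 5 1
f 2 8 4
f 6 2 5
f 6 8 2
f 4 8 3
f 7 5 3
f 3 8 7
f 7 6 5
f 8 6 7
f 10 9 12
f 10 12 11
f 12 9 13
f 12 13 11
f 13 9 14
f 13 14 11
f 14 9 15
f 14 15 11
f 15 9 16
f 15 16 11
f 16 9 17
f 16 17 11
f 17 9 18
f 17 18 11
f 18 9 19
f 18 19 11
f 19 9 20
f 19 20 11
f 20 9 21
f 20 21 11
f 21 9 22
f 21 22 11
f 22 9 23
f 22 23 11
f 23 9 24
f 23 24 11
f 24 9 10
f 24 10 11



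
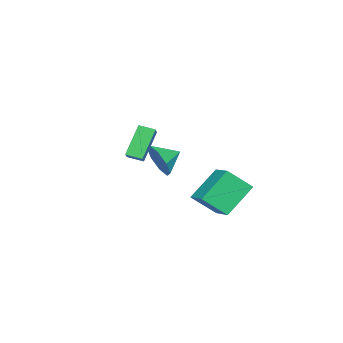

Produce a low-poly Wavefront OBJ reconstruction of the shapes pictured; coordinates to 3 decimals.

v -4.636 -3.287 0.49
v -3.573 -2.821 1.097
v -4.87 -2.432 0.243
v -3.807 -1.966 0.85
v -3.553 -3.494 -1.25
v -2.49 -3.028 -0.643
v -3.787 -2.639 -1.497
v -2.724 -2.173 -0.89
v -1.955 3.661 -1.462
v -1.315 2.571 -0.355
v -0.909 4.739 -1.006
v -0.268 3.649 0.101
v -0.572 2.951 -2.961
v 0.069 1.861 -1.854
v 0.475 4.029 -2.505
v 1.115 2.939 -1.398
v 2.399 1.305 1.29
v 3.014 1.571 2.1
v 1.541 2.015 1.71
v 3.109 2.059 1.468
v 2.788 2.106 0.733
v 2.24 1.684 0.324
v 1.785 1.04 0.481
v 1.69 0.552 1.112
v 2.011 0.505 1.848
v 2.559 0.927 2.257
f 2 4 1
f 5 2 1
f 1 4 3
f 3 5 1
f 2 8 4
f 6 2 5
f 6 8 2
f 4 8 3
f 7 5 3
f 3 8 7
f 7 6 5
f 8 6 7
f 10 12 9
f 13 10 9
f 9 12 11
f 11 13 9
f 10 16 12
f 14 10 13
f 14 16 10
f 12 16 11
f 15 13 11
f 11 16 15
f 15 14 13
f 16 14 15
f 18 17 20
f 18 20 19
f 20 17 21
f 20 21 19
f 21 17 22
f 21 22 19
f 22 17 23
f 22 23 19
f 23 17 24
f 23 24 19
f 24 17 25
f 24 25 19
f 25 17 26
f 25 26 19
f 26 17 18
f 26 18 19



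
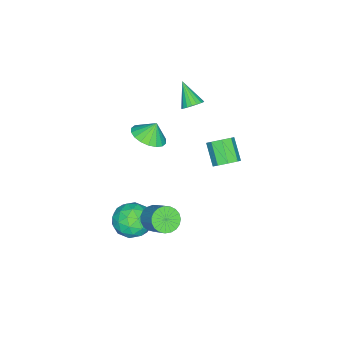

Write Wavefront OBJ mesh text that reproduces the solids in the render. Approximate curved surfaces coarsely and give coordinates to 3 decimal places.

v -2.745 -1.457 2.925
v -2.506 -1.074 3.406
v -3.395 -2.443 4.035
v -2.771 -0.957 3.355
v -3.03 -0.939 3.219
v -3.233 -1.024 3.024
v -3.34 -1.195 2.81
v -3.329 -1.418 2.619
v -3.202 -1.648 2.488
v -2.985 -1.841 2.444
v -2.72 -1.958 2.496
v -2.46 -1.975 2.632
v -2.257 -1.89 2.826
v -2.151 -1.72 3.04
v -2.162 -1.497 3.231
v -2.289 -1.266 3.362
v 1.876 -1.308 -3.005
v 2.532 -1.813 -2.935
v 3.219 -0.756 -1.764
v 2.564 -0.252 -1.835
v 2.632 -1.599 -3.187
v 3.32 -0.543 -2.016
v 2.602 -1.335 -3.407
v 3.289 -0.279 -2.237
v 2.446 -1.067 -3.558
v 3.134 -0.01 -2.388
v 2.192 -0.84 -3.613
v 2.88 0.216 -2.443
v 1.883 -0.694 -3.564
v 2.571 0.362 -2.393
v 1.573 -0.655 -3.417
v 2.261 0.402 -2.247
v 1.316 -0.728 -3.2
v 2.003 0.328 -2.029
v 1.155 -0.902 -2.949
v 1.842 0.155 -1.778
v 1.119 -1.146 -2.707
v 1.806 -0.089 -1.537
v 1.214 -1.418 -2.517
v 1.901 -0.361 -1.347
v 1.423 -1.671 -2.412
v 2.111 -0.615 -1.241
v 1.711 -1.861 -2.409
v 2.399 -0.805 -1.238
v 2.028 -1.956 -2.509
v 2.715 -0.9 -1.339
v 2.318 -1.939 -2.695
v 3.005 -0.883 -1.525
v -2.747 0.665 -1.421
v -2.078 0.451 -1.059
v -2.884 -0.379 -0.058
v -3.553 -0.165 -0.419
v -2.313 0.958 -0.829
v -3.119 0.128 0.172
v -2.803 1.293 -0.945
v -3.609 0.463 0.056
v -3.259 1.261 -1.34
v -4.066 0.431 -0.338
v -3.416 0.879 -1.782
v -4.222 0.049 -0.781
v -3.181 0.372 -2.012
v -3.987 -0.458 -1.011
v -2.691 0.037 -1.896
v -3.497 -0.793 -0.895
v -2.234 0.069 -1.502
v -3.041 -0.761 -0.5
v 0.982 -3.261 -3.827
v 1.378 -2.623 -2.907
v 2.522 -2.737 -4.853
v 2.918 -2.099 -3.933
v 2.904 -3.285 -3.871
v 1.953 -3.609 -3.237
v 1.947 -1.751 -4.523
v 0.996 -2.075 -3.889
v 1.974 -1.689 -3.337
v 2.566 -2.637 -2.934
v 1.334 -2.723 -4.826
v 1.926 -3.671 -4.423
v 1.045 -2.988 -3.277
v 2.855 -2.372 -4.483
v 2.847 -3.069 -4.446
v 3.08 -2.694 -3.905
v 1.383 -3.568 -3.471
v 1.616 -3.192 -2.93
v 2.513 -3.582 -3.496
v 2.284 -2.168 -4.83
v 2.517 -1.792 -4.289
v 0.82 -2.666 -3.855
v 1.053 -2.291 -3.314
v 1.387 -1.778 -4.264
v 1.628 -2.064 -2.989
v 2.533 -1.756 -3.592
v 1.963 -1.552 -3.939
v 1.403 -1.742 -3.567
v 1.976 -2.621 -2.752
v 2.881 -2.313 -3.355
v 2.873 -3.01 -3.318
v 2.314 -3.201 -2.946
v 2.327 -2.072 -3.005
v 1.019 -3.047 -4.405
v 1.924 -2.739 -5.008
v 1.586 -2.159 -4.814
v 1.027 -2.35 -4.442
v 1.367 -3.604 -4.168
v 2.272 -3.296 -4.771
v 2.497 -3.618 -4.193
v 1.937 -3.808 -3.821
v 1.573 -3.288 -4.755
v 0.759 -2.253 3.043
v 1.647 -1.778 3.262
v 0.381 -1.967 3.957
v 1.402 -1.448 3.057
v 1.03 -1.278 2.85
v 0.605 -1.301 2.681
v 0.21 -1.513 2.583
v -0.076 -1.871 2.577
v -0.197 -2.305 2.663
v -0.128 -2.729 2.824
v 0.117 -3.058 3.029
v 0.489 -3.228 3.236
v 0.914 -3.205 3.405
v 1.309 -2.993 3.503
v 1.595 -2.635 3.509
v 1.715 -2.201 3.423
f 2 1 4
f 2 4 3
f 4 1 5
f 4 5 3
f 5 1 6
f 5 6 3
f 6 1 7
f 6 7 3
f 7 1 8
f 7 8 3
f 8 1 9
f 8 9 3
f 9 1 10
f 9 10 3
f 10 1 11
f 10 11 3
f 11 1 12
f 11 12 3
f 12 1 13
f 12 13 3
f 13 1 14
f 13 14 3
f 14 1 15
f 14 15 3
f 15 1 16
f 15 16 3
f 16 1 2
f 16 2 3
f 18 17 21
f 18 21 19
f 19 21 22
f 19 22 20
f 21 17 23
f 21 23 22
f 22 23 24
f 22 24 20
f 23 17 25
f 23 25 24
f 24 25 26
f 24 26 20
f 25 17 27
f 25 27 26
f 26 27 28
f 26 28 20
f 27 17 29
f 27 29 28
f 28 29 30
f 28 30 20
f 29 17 31
f 29 31 30
f 30 31 32
f 30 32 20
f 31 17 33
f 31 33 32
f 32 33 34
f 32 34 20
f 33 17 35
f 33 35 34
f 34 35 36
f 34 36 20
f 35 17 37
f 35 37 36
f 36 37 38
f 36 38 20
f 37 17 39
f 37 39 38
f 38 39 40
f 38 40 20
f 39 17 41
f 39 41 40
f 40 41 42
f 40 42 20
f 41 17 43
f 41 43 42
f 42 43 44
f 42 44 20
f 43 17 45
f 43 45 44
f 44 45 46
f 44 46 20
f 45 17 47
f 45 47 46
f 46 47 48
f 46 48 20
f 47 17 18
f 47 18 48
f 48 18 19
f 48 19 20
f 50 49 53
f 50 53 51
f 51 53 54
f 51 54 52
f 53 49 55
f 53 55 54
f 54 55 56
f 54 56 52
f 55 49 57
f 55 57 56
f 56 57 58
f 56 58 52
f 57 49 59
f 57 59 58
f 58 59 60
f 58 60 52
f 59 49 61
f 59 61 60
f 60 61 62
f 60 62 52
f 61 49 63
f 61 63 62
f 62 63 64
f 62 64 52
f 63 49 65
f 63 65 64
f 64 65 66
f 64 66 52
f 65 49 50
f 65 50 66
f 66 50 51
f 66 51 52
f 67 104 83
f 104 78 107
f 83 107 72
f 104 107 83
f 67 83 79
f 83 72 84
f 79 84 68
f 83 84 79
f 67 79 88
f 79 68 89
f 88 89 74
f 79 89 88
f 67 88 100
f 88 74 103
f 100 103 77
f 88 103 100
f 67 100 104
f 100 77 108
f 104 108 78
f 100 108 104
f 68 84 95
f 84 72 98
f 95 98 76
f 84 98 95
f 72 107 85
f 107 78 106
f 85 106 71
f 107 106 85
f 78 108 105
f 108 77 101
f 105 101 69
f 108 101 105
f 77 103 102
f 103 74 90
f 102 90 73
f 103 90 102
f 74 89 94
f 89 68 91
f 94 91 75
f 89 91 94
f 70 96 82
f 96 76 97
f 82 97 71
f 96 97 82
f 70 82 80
f 82 71 81
f 80 81 69
f 82 81 80
f 70 80 87
f 80 69 86
f 87 86 73
f 80 86 87
f 70 87 92
f 87 73 93
f 92 93 75
f 87 93 92
f 70 92 96
f 92 75 99
f 96 99 76
f 92 99 96
f 71 97 85
f 97 76 98
f 85 98 72
f 97 98 85
f 69 81 105
f 81 71 106
f 105 106 78
f 81 106 105
f 73 86 102
f 86 69 101
f 102 101 77
f 86 101 102
f 75 93 94
f 93 73 90
f 94 90 74
f 93 90 94
f 76 99 95
f 99 75 91
f 95 91 68
f 99 91 95
f 110 109 112
f 110 112 111
f 112 109 113
f 112 113 111
f 113 109 114
f 113 114 111
f 114 109 115
f 114 115 111
f 115 109 116
f 115 116 111
f 116 109 117
f 116 117 111
f 117 109 118
f 117 118 111
f 118 109 119
f 118 119 111
f 119 109 120
f 119 120 111
f 120 109 121
f 120 121 111
f 121 109 122
f 121 122 111
f 122 109 123
f 122 123 111
f 123 109 124
f 123 124 111
f 124 109 110
f 124 110 111



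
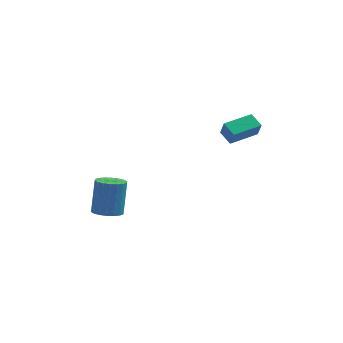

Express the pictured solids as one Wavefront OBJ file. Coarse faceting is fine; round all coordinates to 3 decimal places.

v -2.457 -0.453 -4.183
v -2.069 -1.075 -3.983
v -1.955 -0.449 -2.257
v -2.343 0.173 -2.457
v -1.825 -0.861 -4.077
v -1.71 -0.235 -2.351
v -1.706 -0.566 -4.192
v -1.591 0.06 -2.466
v -1.736 -0.248 -4.305
v -1.621 0.377 -2.579
v -1.908 0.028 -4.394
v -1.794 0.654 -2.668
v -2.19 0.21 -4.441
v -2.075 0.836 -2.715
v -2.524 0.26 -4.437
v -2.41 0.886 -2.711
v -2.845 0.169 -4.383
v -2.731 0.795 -2.657
v -3.09 -0.045 -4.289
v -2.975 0.581 -2.563
v -3.209 -0.34 -4.174
v -3.094 0.286 -2.448
v -3.179 -0.657 -4.061
v -3.064 -0.032 -2.335
v -3.006 -0.934 -3.972
v -2.892 -0.308 -2.246
v -2.725 -1.116 -3.925
v -2.61 -0.49 -2.199
v -2.39 -1.166 -3.929
v -2.276 -0.54 -2.203
v 2.584 1.187 0.451
v 2.761 0.845 1.254
v 3.791 2.118 0.583
v 3.967 1.776 1.385
v 3.073 0.604 0.095
v 3.249 0.262 0.897
v 4.279 1.535 0.226
v 4.456 1.193 1.029
f 2 1 5
f 2 5 3
f 3 5 6
f 3 6 4
f 5 1 7
f 5 7 6
f 6 7 8
f 6 8 4
f 7 1 9
f 7 9 8
f 8 9 10
f 8 10 4
f 9 1 11
f 9 11 10
f 10 11 12
f 10 12 4
f 11 1 13
f 11 13 12
f 12 13 14
f 12 14 4
f 13 1 15
f 13 15 14
f 14 15 16
f 14 16 4
f 15 1 17
f 15 17 16
f 16 17 18
f 16 18 4
f 17 1 19
f 17 19 18
f 18 19 20
f 18 20 4
f 19 1 21
f 19 21 20
f 20 21 22
f 20 22 4
f 21 1 23
f 21 23 22
f 22 23 24
f 22 24 4
f 23 1 25
f 23 25 24
f 24 25 26
f 24 26 4
f 25 1 27
f 25 27 26
f 26 27 28
f 26 28 4
f 27 1 29
f 27 29 28
f 28 29 30
f 28 30 4
f 29 1 2
f 29 2 30
f 30 2 3
f 30 3 4
f 32 34 31
f 35 32 31
f 31 34 33
f 33 35 31
f 32 38 34
f 36 32 35
f 36 38 32
f 34 38 33
f 37 35 33
f 33 38 37
f 37 36 35
f 38 36 37



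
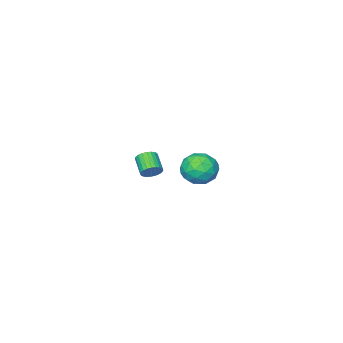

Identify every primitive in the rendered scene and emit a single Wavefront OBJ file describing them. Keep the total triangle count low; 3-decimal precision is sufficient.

v -3.256 -1.69 -1.482
v -2.882 -1.103 -0.652
v -2.718 -3.157 -0.688
v -2.344 -2.57 0.142
v -3.411 -2.652 -0.026
v -3.743 -1.746 -0.516
v -1.857 -2.514 -0.824
v -2.189 -1.608 -1.314
v -2.017 -1.613 -0.245
v -2.977 -1.698 0.248
v -2.623 -2.562 -1.588
v -3.583 -2.647 -1.095
v -3.116 -1.268 -1.137
v -2.484 -2.992 -0.203
v -3.111 -3.04 -0.302
v -2.891 -2.695 0.186
v -3.622 -1.646 -1.057
v -3.402 -1.301 -0.569
v -3.713 -2.211 -0.201
v -2.198 -2.959 -0.771
v -1.978 -2.614 -0.283
v -2.709 -1.565 -1.526
v -2.489 -1.22 -1.038
v -1.887 -2.049 -1.139
v -2.388 -1.223 -0.41
v -2.072 -2.085 0.057
v -1.785 -2.052 -0.511
v -1.981 -1.519 -0.799
v -2.952 -1.273 -0.12
v -2.636 -2.135 0.347
v -3.263 -2.183 0.248
v -3.459 -1.65 -0.04
v -2.444 -1.572 0.119
v -2.964 -2.125 -1.687
v -2.648 -2.987 -1.22
v -2.141 -2.61 -1.3
v -2.337 -2.077 -1.588
v -3.528 -2.175 -1.397
v -3.212 -3.037 -0.93
v -3.619 -2.741 -0.541
v -3.815 -2.208 -0.829
v -3.156 -2.688 -1.459
v 3.897 2.022 3.374
v 4.266 1.693 3.133
v 3.892 0.869 3.686
v 3.523 1.198 3.926
v 4.375 1.759 3.305
v 4.001 0.935 3.858
v 4.411 1.865 3.488
v 4.038 1.042 4.041
v 4.369 1.995 3.654
v 3.996 1.172 4.206
v 4.255 2.13 3.776
v 3.882 1.306 4.329
v 4.087 2.247 3.838
v 3.713 1.424 4.391
v 3.889 2.331 3.829
v 3.516 1.507 4.381
v 3.693 2.367 3.75
v 3.319 1.543 4.303
v 3.528 2.351 3.614
v 3.154 1.527 4.167
v 3.419 2.285 3.442
v 3.045 1.461 3.995
v 3.382 2.178 3.259
v 3.009 1.355 3.812
v 3.424 2.048 3.094
v 3.051 1.225 3.646
v 3.538 1.914 2.971
v 3.165 1.09 3.524
v 3.707 1.796 2.909
v 3.333 0.973 3.462
v 3.904 1.713 2.919
v 3.531 0.889 3.471
v 4.101 1.677 2.997
v 3.727 0.853 3.55
f 1 38 17
f 38 12 41
f 17 41 6
f 38 41 17
f 1 17 13
f 17 6 18
f 13 18 2
f 17 18 13
f 1 13 22
f 13 2 23
f 22 23 8
f 13 23 22
f 1 22 34
f 22 8 37
f 34 37 11
f 22 37 34
f 1 34 38
f 34 11 42
f 38 42 12
f 34 42 38
f 2 18 29
f 18 6 32
f 29 32 10
f 18 32 29
f 6 41 19
f 41 12 40
f 19 40 5
f 41 40 19
f 12 42 39
f 42 11 35
f 39 35 3
f 42 35 39
f 11 37 36
f 37 8 24
f 36 24 7
f 37 24 36
f 8 23 28
f 23 2 25
f 28 25 9
f 23 25 28
f 4 30 16
f 30 10 31
f 16 31 5
f 30 31 16
f 4 16 14
f 16 5 15
f 14 15 3
f 16 15 14
f 4 14 21
f 14 3 20
f 21 20 7
f 14 20 21
f 4 21 26
f 21 7 27
f 26 27 9
f 21 27 26
f 4 26 30
f 26 9 33
f 30 33 10
f 26 33 30
f 5 31 19
f 31 10 32
f 19 32 6
f 31 32 19
f 3 15 39
f 15 5 40
f 39 40 12
f 15 40 39
f 7 20 36
f 20 3 35
f 36 35 11
f 20 35 36
f 9 27 28
f 27 7 24
f 28 24 8
f 27 24 28
f 10 33 29
f 33 9 25
f 29 25 2
f 33 25 29
f 44 43 47
f 44 47 45
f 45 47 48
f 45 48 46
f 47 43 49
f 47 49 48
f 48 49 50
f 48 50 46
f 49 43 51
f 49 51 50
f 50 51 52
f 50 52 46
f 51 43 53
f 51 53 52
f 52 53 54
f 52 54 46
f 53 43 55
f 53 55 54
f 54 55 56
f 54 56 46
f 55 43 57
f 55 57 56
f 56 57 58
f 56 58 46
f 57 43 59
f 57 59 58
f 58 59 60
f 58 60 46
f 59 43 61
f 59 61 60
f 60 61 62
f 60 62 46
f 61 43 63
f 61 63 62
f 62 63 64
f 62 64 46
f 63 43 65
f 63 65 64
f 64 65 66
f 64 66 46
f 65 43 67
f 65 67 66
f 66 67 68
f 66 68 46
f 67 43 69
f 67 69 68
f 68 69 70
f 68 70 46
f 69 43 71
f 69 71 70
f 70 71 72
f 70 72 46
f 71 43 73
f 71 73 72
f 72 73 74
f 72 74 46
f 73 43 75
f 73 75 74
f 74 75 76
f 74 76 46
f 75 43 44
f 75 44 76
f 76 44 45
f 76 45 46



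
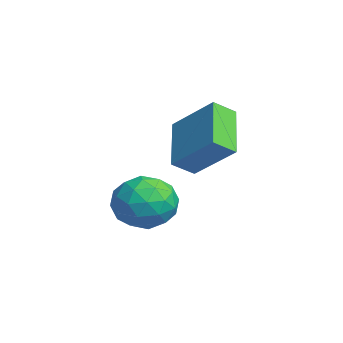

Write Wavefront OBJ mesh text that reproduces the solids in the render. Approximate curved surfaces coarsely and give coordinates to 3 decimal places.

v -3.595 -0.981 2.547
v -2.416 0.089 3.822
v -3.75 -0.166 2.007
v -2.571 0.904 3.282
v -1.889 -1.444 1.358
v -0.71 -0.374 2.633
v -2.044 -0.629 0.818
v -0.865 0.441 2.093
v -2.604 -1.244 0.126
v -1.548 -1.736 -0.107
v -3.472 -2.624 -0.893
v -2.416 -3.116 -1.126
v -2.854 -3.145 -0.022
v -2.317 -2.292 0.608
v -2.703 -2.068 -1.608
v -2.166 -1.215 -0.978
v -1.609 -2.245 -1.179
v -1.702 -2.911 -0.199
v -3.318 -1.449 -0.801
v -3.411 -2.115 0.179
v -2 -1.369 0.099
v -3.02 -2.991 -1.099
v -3.277 -3.008 -0.45
v -2.657 -3.297 -0.587
v -2.452 -1.696 0.519
v -1.831 -1.985 0.382
v -2.598 -2.813 0.432
v -3.189 -2.375 -1.382
v -2.568 -2.664 -1.519
v -2.363 -1.063 -0.413
v -1.743 -1.352 -0.55
v -2.422 -1.547 -1.432
v -1.415 -1.958 -0.668
v -1.925 -2.769 -1.267
v -2.094 -2.153 -1.55
v -1.779 -1.652 -1.18
v -1.47 -2.348 -0.092
v -1.98 -3.16 -0.691
v -2.237 -3.176 -0.042
v -1.922 -2.675 0.328
v -1.506 -2.648 -0.722
v -3.04 -1.2 -0.309
v -3.55 -2.012 -0.908
v -3.098 -1.685 -1.328
v -2.783 -1.184 -0.958
v -3.095 -1.591 0.267
v -3.605 -2.402 -0.332
v -3.241 -2.708 0.18
v -2.926 -2.207 0.55
v -3.514 -1.712 -0.278
f 2 4 1
f 5 2 1
f 1 4 3
f 3 5 1
f 2 8 4
f 6 2 5
f 6 8 2
f 4 8 3
f 7 5 3
f 3 8 7
f 7 6 5
f 8 6 7
f 9 46 25
f 46 20 49
f 25 49 14
f 46 49 25
f 9 25 21
f 25 14 26
f 21 26 10
f 25 26 21
f 9 21 30
f 21 10 31
f 30 31 16
f 21 31 30
f 9 30 42
f 30 16 45
f 42 45 19
f 30 45 42
f 9 42 46
f 42 19 50
f 46 50 20
f 42 50 46
f 10 26 37
f 26 14 40
f 37 40 18
f 26 40 37
f 14 49 27
f 49 20 48
f 27 48 13
f 49 48 27
f 20 50 47
f 50 19 43
f 47 43 11
f 50 43 47
f 19 45 44
f 45 16 32
f 44 32 15
f 45 32 44
f 16 31 36
f 31 10 33
f 36 33 17
f 31 33 36
f 12 38 24
f 38 18 39
f 24 39 13
f 38 39 24
f 12 24 22
f 24 13 23
f 22 23 11
f 24 23 22
f 12 22 29
f 22 11 28
f 29 28 15
f 22 28 29
f 12 29 34
f 29 15 35
f 34 35 17
f 29 35 34
f 12 34 38
f 34 17 41
f 38 41 18
f 34 41 38
f 13 39 27
f 39 18 40
f 27 40 14
f 39 40 27
f 11 23 47
f 23 13 48
f 47 48 20
f 23 48 47
f 15 28 44
f 28 11 43
f 44 43 19
f 28 43 44
f 17 35 36
f 35 15 32
f 36 32 16
f 35 32 36
f 18 41 37
f 41 17 33
f 37 33 10
f 41 33 37



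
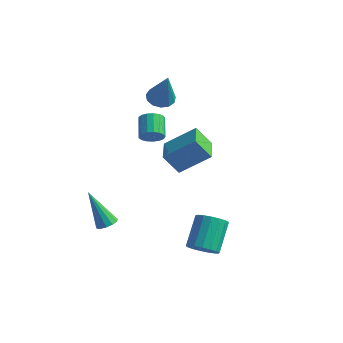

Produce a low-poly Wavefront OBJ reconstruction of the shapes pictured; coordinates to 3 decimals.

v 3.395 -2.658 -3.502
v 4.168 -2.693 -3.265
v 3.859 -1.377 -2.061
v 3.085 -1.342 -2.298
v 4.171 -2.431 -3.55
v 3.861 -1.115 -2.347
v 3.995 -2.221 -3.825
v 3.686 -0.905 -2.622
v 3.682 -2.111 -4.026
v 3.373 -0.795 -2.822
v 3.303 -2.127 -4.106
v 2.994 -0.811 -2.903
v 2.945 -2.264 -4.048
v 2.636 -0.948 -2.845
v 2.69 -2.491 -3.865
v 2.381 -1.175 -2.662
v 2.597 -2.757 -3.599
v 2.287 -1.441 -2.395
v 2.686 -3 -3.31
v 2.376 -1.684 -2.107
v 2.937 -3.165 -3.065
v 2.628 -1.848 -1.862
v 3.294 -3.213 -2.92
v 2.984 -1.897 -1.717
v 3.673 -3.135 -2.909
v 3.364 -1.818 -1.706
v 3.989 -2.947 -3.033
v 3.68 -1.631 -1.83
v -1.223 -3.823 -2.845
v -0.875 -3.416 -2.648
v -2.257 -3.837 -0.995
v -1.123 -3.265 -2.785
v -1.402 -3.29 -2.941
v -1.624 -3.485 -3.067
v -1.719 -3.786 -3.123
v -1.657 -4.1 -3.09
v -1.456 -4.325 -2.98
v -1.181 -4.391 -2.827
v -0.92 -4.276 -2.679
v -0.755 -4.018 -2.585
v -0.738 -3.697 -2.573
v -0.226 -0.523 0.288
v 1.061 0.339 1.422
v -1 0.758 0.192
v 0.288 1.621 1.326
v 0.472 -0.181 -0.766
v 1.76 0.682 0.368
v -0.301 1.101 -0.862
v 0.986 1.963 0.272
v -2.424 2.638 1.965
v -1.894 3.163 1.882
v -1.716 2.222 3.875
v -2.23 3.358 2.049
v -2.627 3.324 2.19
v -2.96 3.073 2.258
v -3.123 2.684 2.234
v -3.064 2.28 2.124
v -2.802 1.99 1.963
v -2.42 1.906 1.803
v -2.04 2.054 1.695
v -1.781 2.388 1.671
v -1.727 2.801 1.741
v -1.327 0.192 0.906
v -0.766 0.4 1.159
v -1.372 1.296 1.767
v -1.933 1.088 1.514
v -0.792 0.562 0.895
v -1.398 1.457 1.502
v -0.942 0.639 0.633
v -1.547 1.534 1.24
v -1.179 0.613 0.433
v -1.785 1.508 1.041
v -1.451 0.491 0.342
v -2.056 1.387 0.95
v -1.694 0.301 0.381
v -2.299 1.196 0.988
v -1.853 0.086 0.539
v -2.459 0.981 1.147
v -1.891 -0.105 0.782
v -2.497 0.79 1.389
v -1.801 -0.228 1.053
v -2.407 0.668 1.66
v -1.602 -0.254 1.291
v -2.208 0.641 1.898
v -1.34 -0.178 1.44
v -1.945 0.717 2.048
v -1.075 -0.018 1.467
v -1.681 0.878 2.075
v -0.868 0.191 1.366
v -1.473 1.087 1.973
f 2 1 5
f 2 5 3
f 3 5 6
f 3 6 4
f 5 1 7
f 5 7 6
f 6 7 8
f 6 8 4
f 7 1 9
f 7 9 8
f 8 9 10
f 8 10 4
f 9 1 11
f 9 11 10
f 10 11 12
f 10 12 4
f 11 1 13
f 11 13 12
f 12 13 14
f 12 14 4
f 13 1 15
f 13 15 14
f 14 15 16
f 14 16 4
f 15 1 17
f 15 17 16
f 16 17 18
f 16 18 4
f 17 1 19
f 17 19 18
f 18 19 20
f 18 20 4
f 19 1 21
f 19 21 20
f 20 21 22
f 20 22 4
f 21 1 23
f 21 23 22
f 22 23 24
f 22 24 4
f 23 1 25
f 23 25 24
f 24 25 26
f 24 26 4
f 25 1 27
f 25 27 26
f 26 27 28
f 26 28 4
f 27 1 2
f 27 2 28
f 28 2 3
f 28 3 4
f 30 29 32
f 30 32 31
f 32 29 33
f 32 33 31
f 33 29 34
f 33 34 31
f 34 29 35
f 34 35 31
f 35 29 36
f 35 36 31
f 36 29 37
f 36 37 31
f 37 29 38
f 37 38 31
f 38 29 39
f 38 39 31
f 39 29 40
f 39 40 31
f 40 29 41
f 40 41 31
f 41 29 30
f 41 30 31
f 43 45 42
f 46 43 42
f 42 45 44
f 44 46 42
f 43 49 45
f 47 43 46
f 47 49 43
f 45 49 44
f 48 46 44
f 44 49 48
f 48 47 46
f 49 47 48
f 51 50 53
f 51 53 52
f 53 50 54
f 53 54 52
f 54 50 55
f 54 55 52
f 55 50 56
f 55 56 52
f 56 50 57
f 56 57 52
f 57 50 58
f 57 58 52
f 58 50 59
f 58 59 52
f 59 50 60
f 59 60 52
f 60 50 61
f 60 61 52
f 61 50 62
f 61 62 52
f 62 50 51
f 62 51 52
f 64 63 67
f 64 67 65
f 65 67 68
f 65 68 66
f 67 63 69
f 67 69 68
f 68 69 70
f 68 70 66
f 69 63 71
f 69 71 70
f 70 71 72
f 70 72 66
f 71 63 73
f 71 73 72
f 72 73 74
f 72 74 66
f 73 63 75
f 73 75 74
f 74 75 76
f 74 76 66
f 75 63 77
f 75 77 76
f 76 77 78
f 76 78 66
f 77 63 79
f 77 79 78
f 78 79 80
f 78 80 66
f 79 63 81
f 79 81 80
f 80 81 82
f 80 82 66
f 81 63 83
f 81 83 82
f 82 83 84
f 82 84 66
f 83 63 85
f 83 85 84
f 84 85 86
f 84 86 66
f 85 63 87
f 85 87 86
f 86 87 88
f 86 88 66
f 87 63 89
f 87 89 88
f 88 89 90
f 88 90 66
f 89 63 64
f 89 64 90
f 90 64 65
f 90 65 66



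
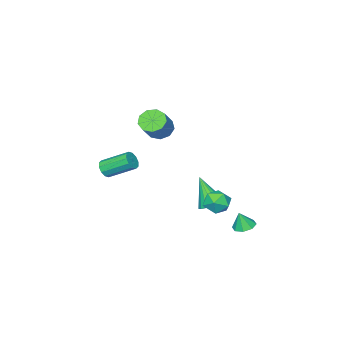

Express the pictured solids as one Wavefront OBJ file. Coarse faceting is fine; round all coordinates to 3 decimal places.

v 1.894 -4.509 -1.387
v 2.472 -4.197 -1.319
v 1.584 -2.76 -0.345
v 1.006 -3.071 -0.413
v 2.3 -4.069 -1.666
v 1.412 -2.632 -0.692
v 1.973 -4.109 -1.906
v 1.084 -2.671 -0.932
v 1.615 -4.301 -1.948
v 0.727 -2.864 -0.974
v 1.365 -4.573 -1.775
v 0.476 -3.135 -0.802
v 1.316 -4.82 -1.455
v 0.428 -3.383 -0.481
v 1.488 -4.948 -1.108
v 0.6 -3.511 -0.134
v 1.816 -4.909 -0.868
v 0.927 -3.471 0.106
v 2.173 -4.716 -0.826
v 1.285 -3.279 0.148
v 2.424 -4.445 -0.998
v 1.535 -3.007 -0.025
v -0.506 -2.297 2.044
v -0.079 -1.82 1.44
v 1.073 -1.266 2.693
v 0.646 -1.743 3.296
v -0.514 -1.49 1.694
v 0.638 -0.936 2.946
v -0.945 -1.537 2.111
v 0.207 -0.983 3.364
v -1.171 -1.94 2.497
v -0.018 -1.386 3.75
v -1.085 -2.51 2.671
v 0.067 -1.956 3.924
v -0.729 -2.981 2.551
v 0.423 -2.427 3.804
v -0.269 -3.131 2.194
v 0.884 -2.577 3.447
v 0.081 -2.891 1.766
v 1.233 -2.337 3.019
v 0.156 -2.373 1.469
v 1.308 -1.819 2.721
v -0.415 3.676 -1.383
v 0.24 3.704 -0.731
v 0.52 2.936 -2.289
v 1.175 2.964 -1.637
v 0.421 2.441 -1.514
v -0.156 2.898 -0.954
v 0.916 3.742 -2.066
v 0.339 4.199 -1.506
v 1.063 3.745 -1.153
v 0.757 2.941 -0.811
v 0.003 3.699 -2.209
v -0.303 2.895 -1.867
v -1.137 4.041 -3.816
v -0.573 4.5 -3.881
v -0.863 3.859 -2.724
v -1.042 4.759 -3.719
v -1.566 4.597 -3.615
v -1.839 4.11 -3.628
v -1.701 3.583 -3.751
v -1.233 3.324 -3.912
v -0.708 3.486 -4.017
v -0.435 3.973 -4.004
v -0.908 1.667 -2.991
v -0.376 2.246 -2.645
v -0.932 0.573 -1.129
v -0.751 2.395 -2.562
v -1.162 2.377 -2.578
v -1.515 2.196 -2.688
v -1.729 1.894 -2.868
v -1.755 1.54 -3.076
v -1.587 1.214 -3.265
v -1.264 0.993 -3.391
v -0.859 0.926 -3.425
v -0.466 1.028 -3.36
v -0.174 1.277 -3.211
v -0.05 1.615 -3.011
v -0.123 1.965 -2.807
f 2 1 5
f 2 5 3
f 3 5 6
f 3 6 4
f 5 1 7
f 5 7 6
f 6 7 8
f 6 8 4
f 7 1 9
f 7 9 8
f 8 9 10
f 8 10 4
f 9 1 11
f 9 11 10
f 10 11 12
f 10 12 4
f 11 1 13
f 11 13 12
f 12 13 14
f 12 14 4
f 13 1 15
f 13 15 14
f 14 15 16
f 14 16 4
f 15 1 17
f 15 17 16
f 16 17 18
f 16 18 4
f 17 1 19
f 17 19 18
f 18 19 20
f 18 20 4
f 19 1 21
f 19 21 20
f 20 21 22
f 20 22 4
f 21 1 2
f 21 2 22
f 22 2 3
f 22 3 4
f 24 23 27
f 24 27 25
f 25 27 28
f 25 28 26
f 27 23 29
f 27 29 28
f 28 29 30
f 28 30 26
f 29 23 31
f 29 31 30
f 30 31 32
f 30 32 26
f 31 23 33
f 31 33 32
f 32 33 34
f 32 34 26
f 33 23 35
f 33 35 34
f 34 35 36
f 34 36 26
f 35 23 37
f 35 37 36
f 36 37 38
f 36 38 26
f 37 23 39
f 37 39 38
f 38 39 40
f 38 40 26
f 39 23 41
f 39 41 40
f 40 41 42
f 40 42 26
f 41 23 24
f 41 24 42
f 42 24 25
f 42 25 26
f 43 54 48
f 43 48 44
f 43 44 50
f 43 50 53
f 43 53 54
f 44 48 52
f 48 54 47
f 54 53 45
f 53 50 49
f 50 44 51
f 46 52 47
f 46 47 45
f 46 45 49
f 46 49 51
f 46 51 52
f 47 52 48
f 45 47 54
f 49 45 53
f 51 49 50
f 52 51 44
f 56 55 58
f 56 58 57
f 58 55 59
f 58 59 57
f 59 55 60
f 59 60 57
f 60 55 61
f 60 61 57
f 61 55 62
f 61 62 57
f 62 55 63
f 62 63 57
f 63 55 64
f 63 64 57
f 64 55 56
f 64 56 57
f 66 65 68
f 66 68 67
f 68 65 69
f 68 69 67
f 69 65 70
f 69 70 67
f 70 65 71
f 70 71 67
f 71 65 72
f 71 72 67
f 72 65 73
f 72 73 67
f 73 65 74
f 73 74 67
f 74 65 75
f 74 75 67
f 75 65 76
f 75 76 67
f 76 65 77
f 76 77 67
f 77 65 78
f 77 78 67
f 78 65 79
f 78 79 67
f 79 65 66
f 79 66 67



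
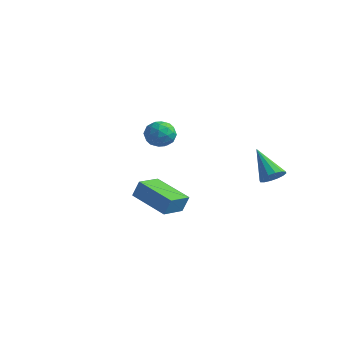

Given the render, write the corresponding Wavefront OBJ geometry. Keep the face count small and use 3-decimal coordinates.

v 4.491 2.308 -3.721
v 4.91 2.644 -3.392
v 3.269 2.692 -2.559
v 4.778 2.856 -3.601
v 4.568 2.921 -3.843
v 4.339 2.822 -4.052
v 4.149 2.585 -4.172
v 4.052 2.274 -4.172
v 4.072 1.972 -4.051
v 4.205 1.76 -3.841
v 4.414 1.694 -3.6
v 4.644 1.793 -3.391
v 4.833 2.03 -3.27
v 4.93 2.342 -3.271
v 1.802 -3.624 -3.455
v 2.017 -3.438 -2.665
v 1.775 -2.454 -3.723
v 1.991 -2.268 -2.933
v 3.589 -3.692 -3.927
v 3.805 -3.506 -3.137
v 3.563 -2.522 -4.195
v 3.778 -2.336 -3.405
v -1.126 2.403 -3.016
v -0.783 1.919 -2.513
v -2.157 1.681 -3.007
v -1.814 1.197 -2.504
v -2.02 1.912 -2.278
v -1.382 2.359 -2.283
v -1.558 1.241 -3.237
v -0.92 1.688 -3.242
v -1.05 1.201 -2.649
v -1.335 1.616 -2.056
v -1.605 1.984 -3.464
v -1.89 2.399 -2.871
v -0.864 2.225 -2.765
v -2.076 1.375 -2.755
v -2.197 1.796 -2.622
v -1.995 1.512 -2.326
v -1.216 2.483 -2.63
v -1.015 2.199 -2.334
v -1.742 2.195 -2.196
v -1.925 1.401 -3.186
v -1.724 1.117 -2.89
v -0.945 2.088 -3.194
v -0.743 1.804 -2.898
v -1.198 1.405 -3.324
v -0.819 1.518 -2.549
v -1.425 1.094 -2.544
v -1.274 1.12 -2.975
v -0.9 1.382 -2.978
v -0.987 1.762 -2.201
v -1.593 1.337 -2.196
v -1.714 1.758 -2.063
v -1.339 2.02 -2.066
v -1.144 1.34 -2.281
v -1.347 2.263 -3.324
v -1.953 1.838 -3.319
v -1.601 1.58 -3.454
v -1.226 1.842 -3.457
v -1.515 2.506 -2.976
v -2.121 2.082 -2.971
v -2.04 2.218 -2.542
v -1.666 2.48 -2.545
v -1.796 2.26 -3.239
f 2 1 4
f 2 4 3
f 4 1 5
f 4 5 3
f 5 1 6
f 5 6 3
f 6 1 7
f 6 7 3
f 7 1 8
f 7 8 3
f 8 1 9
f 8 9 3
f 9 1 10
f 9 10 3
f 10 1 11
f 10 11 3
f 11 1 12
f 11 12 3
f 12 1 13
f 12 13 3
f 13 1 14
f 13 14 3
f 14 1 2
f 14 2 3
f 16 18 15
f 19 16 15
f 15 18 17
f 17 19 15
f 16 22 18
f 20 16 19
f 20 22 16
f 18 22 17
f 21 19 17
f 17 22 21
f 21 20 19
f 22 20 21
f 23 60 39
f 60 34 63
f 39 63 28
f 60 63 39
f 23 39 35
f 39 28 40
f 35 40 24
f 39 40 35
f 23 35 44
f 35 24 45
f 44 45 30
f 35 45 44
f 23 44 56
f 44 30 59
f 56 59 33
f 44 59 56
f 23 56 60
f 56 33 64
f 60 64 34
f 56 64 60
f 24 40 51
f 40 28 54
f 51 54 32
f 40 54 51
f 28 63 41
f 63 34 62
f 41 62 27
f 63 62 41
f 34 64 61
f 64 33 57
f 61 57 25
f 64 57 61
f 33 59 58
f 59 30 46
f 58 46 29
f 59 46 58
f 30 45 50
f 45 24 47
f 50 47 31
f 45 47 50
f 26 52 38
f 52 32 53
f 38 53 27
f 52 53 38
f 26 38 36
f 38 27 37
f 36 37 25
f 38 37 36
f 26 36 43
f 36 25 42
f 43 42 29
f 36 42 43
f 26 43 48
f 43 29 49
f 48 49 31
f 43 49 48
f 26 48 52
f 48 31 55
f 52 55 32
f 48 55 52
f 27 53 41
f 53 32 54
f 41 54 28
f 53 54 41
f 25 37 61
f 37 27 62
f 61 62 34
f 37 62 61
f 29 42 58
f 42 25 57
f 58 57 33
f 42 57 58
f 31 49 50
f 49 29 46
f 50 46 30
f 49 46 50
f 32 55 51
f 55 31 47
f 51 47 24
f 55 47 51

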